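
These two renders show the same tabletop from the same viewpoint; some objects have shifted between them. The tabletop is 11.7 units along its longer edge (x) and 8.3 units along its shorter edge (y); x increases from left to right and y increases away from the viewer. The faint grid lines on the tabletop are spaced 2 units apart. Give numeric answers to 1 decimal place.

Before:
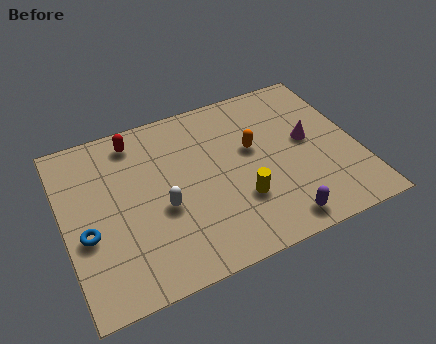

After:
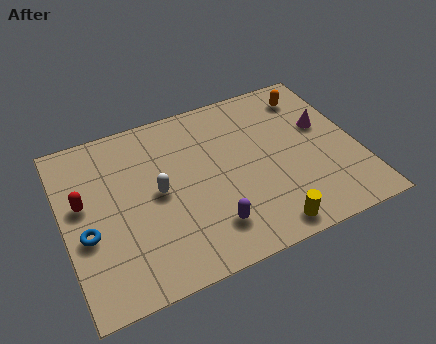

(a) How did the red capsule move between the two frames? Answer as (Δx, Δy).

(-2.3, -2.3)

The red capsule was at about (3.1, 7.1) and moved to about (0.8, 4.8).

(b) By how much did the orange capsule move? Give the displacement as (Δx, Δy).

(2.6, 1.9)

The orange capsule started near (7.6, 4.9) and ended near (10.2, 6.8).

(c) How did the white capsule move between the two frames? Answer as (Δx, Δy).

(-0.1, 0.8)

The white capsule was at about (3.8, 3.4) and moved to about (3.7, 4.2).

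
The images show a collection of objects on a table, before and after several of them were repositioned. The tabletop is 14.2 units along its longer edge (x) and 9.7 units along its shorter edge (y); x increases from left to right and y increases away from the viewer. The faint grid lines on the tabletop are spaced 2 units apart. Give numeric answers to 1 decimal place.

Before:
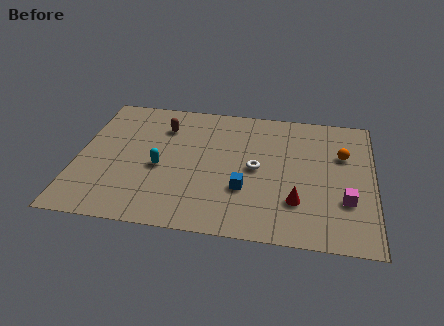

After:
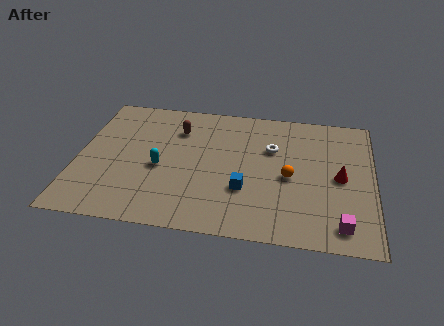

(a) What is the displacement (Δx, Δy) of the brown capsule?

(0.7, -0.1)

The brown capsule started near (4.0, 7.3) and ended near (4.7, 7.2).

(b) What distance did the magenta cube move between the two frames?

1.7

From (12.9, 3.1) to (12.7, 1.4), the magenta cube covered √(0.2² + 1.7²) ≈ 1.7 units.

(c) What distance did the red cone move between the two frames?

2.8

The red cone moved from about (10.6, 2.7) to (12.6, 4.7), a distance of √(2.0² + 2.0²) ≈ 2.8.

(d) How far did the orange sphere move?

3.2

From (12.7, 6.4) to (10.2, 4.4), the orange sphere covered √(2.5² + 2.0²) ≈ 3.2 units.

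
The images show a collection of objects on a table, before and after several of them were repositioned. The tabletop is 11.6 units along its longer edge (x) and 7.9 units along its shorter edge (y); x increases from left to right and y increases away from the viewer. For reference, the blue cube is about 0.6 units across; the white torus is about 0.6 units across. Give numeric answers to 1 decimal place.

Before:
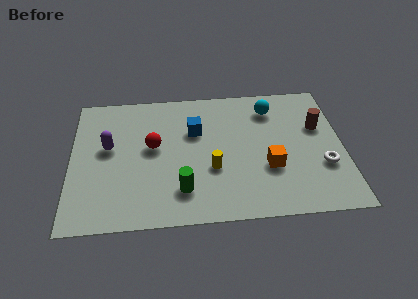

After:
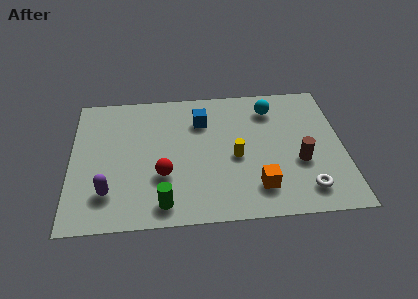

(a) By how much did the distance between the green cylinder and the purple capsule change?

-1.7

They were about 4.1 units apart before and 2.4 after — 1.7 units closer together.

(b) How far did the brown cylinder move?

2.2

The brown cylinder was near (10.6, 5.0) before and (9.7, 3.0) after, so it travelled √(0.9² + 2.0²) ≈ 2.2 units.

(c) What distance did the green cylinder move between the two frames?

1.1

The green cylinder moved from about (4.7, 1.8) to (3.9, 1.1), a distance of √(0.8² + 0.7²) ≈ 1.1.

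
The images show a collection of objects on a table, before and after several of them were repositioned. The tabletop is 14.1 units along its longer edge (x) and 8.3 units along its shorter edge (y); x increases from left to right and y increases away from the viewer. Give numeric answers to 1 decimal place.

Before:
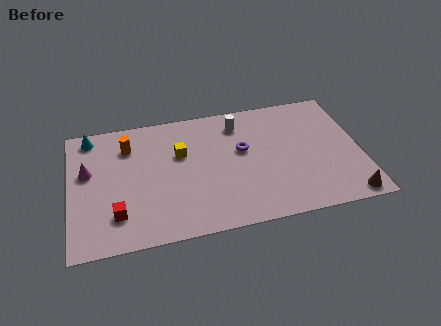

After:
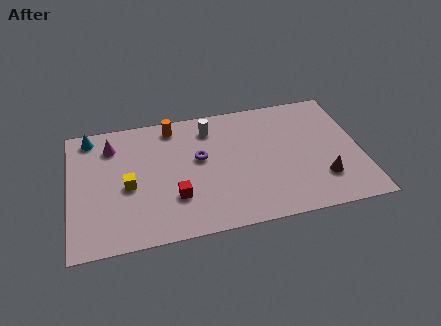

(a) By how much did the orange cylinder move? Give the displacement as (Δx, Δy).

(2.2, 0.9)

The orange cylinder was at about (2.9, 6.3) and moved to about (5.1, 7.2).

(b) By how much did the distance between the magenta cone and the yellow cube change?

-1.6

The distance was about 4.5 in the first image and 2.9 in the second, so they moved 1.6 units closer together.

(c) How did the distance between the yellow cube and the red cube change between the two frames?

-2.1

They were about 4.6 units apart before and 2.5 after — 2.1 units closer together.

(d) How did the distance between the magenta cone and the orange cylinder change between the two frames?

+0.7

They were about 2.4 units apart before and 3.1 after — 0.7 units further apart.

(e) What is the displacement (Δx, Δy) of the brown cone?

(-1.1, 1.4)

The brown cone started near (13.2, 0.8) and ended near (12.1, 2.2).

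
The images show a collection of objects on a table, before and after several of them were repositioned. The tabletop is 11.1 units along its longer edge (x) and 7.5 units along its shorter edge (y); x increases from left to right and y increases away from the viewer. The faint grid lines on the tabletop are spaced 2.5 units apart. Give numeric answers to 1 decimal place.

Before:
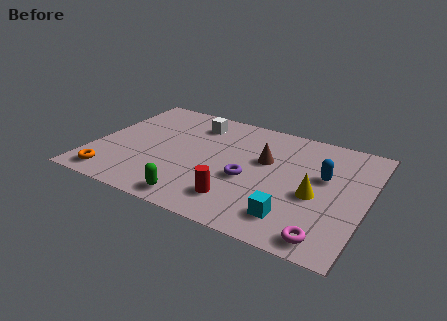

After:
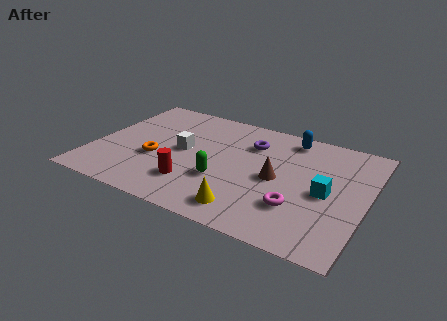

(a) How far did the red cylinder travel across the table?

1.9

From (6.2, 1.6) to (4.3, 1.9), the red cylinder covered √(1.9² + 0.3²) ≈ 1.9 units.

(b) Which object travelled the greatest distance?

the yellow cone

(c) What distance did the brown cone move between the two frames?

1.2

From (6.9, 4.6) to (7.5, 3.6), the brown cone covered √(0.6² + 1.0²) ≈ 1.2 units.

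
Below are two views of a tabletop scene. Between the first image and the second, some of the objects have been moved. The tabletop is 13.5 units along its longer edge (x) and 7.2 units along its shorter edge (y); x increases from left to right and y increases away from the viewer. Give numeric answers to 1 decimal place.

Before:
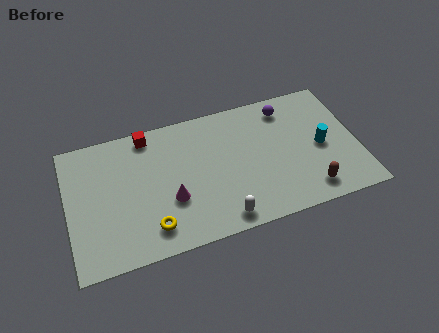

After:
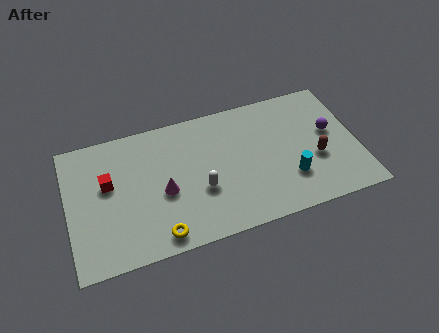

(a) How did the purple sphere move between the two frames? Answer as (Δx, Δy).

(1.9, -1.9)

The purple sphere started near (10.4, 6.0) and ended near (12.3, 4.1).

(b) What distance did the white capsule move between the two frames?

2.0

The white capsule was near (6.9, 0.9) before and (6.1, 2.7) after, so it travelled √(0.8² + 1.8²) ≈ 2.0 units.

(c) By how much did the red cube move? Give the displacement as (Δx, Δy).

(-2.0, -2.1)

The red cube was at about (3.9, 6.4) and moved to about (1.9, 4.3).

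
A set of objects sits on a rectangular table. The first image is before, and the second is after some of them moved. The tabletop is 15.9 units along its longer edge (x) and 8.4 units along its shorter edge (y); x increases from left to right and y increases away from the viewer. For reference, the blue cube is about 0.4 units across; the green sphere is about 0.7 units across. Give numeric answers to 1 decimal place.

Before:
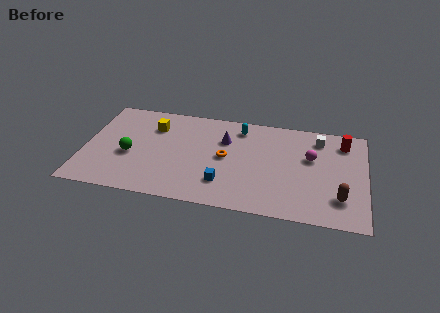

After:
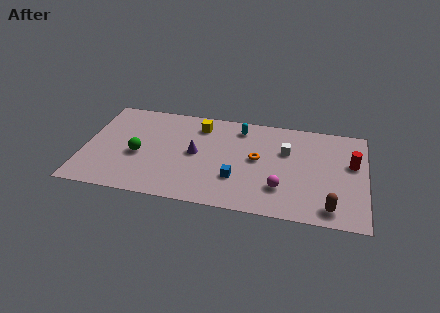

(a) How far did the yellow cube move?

2.7

The yellow cube was near (3.8, 6.2) before and (6.4, 6.8) after, so it travelled √(2.6² + 0.6²) ≈ 2.7 units.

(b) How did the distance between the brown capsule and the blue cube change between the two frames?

-1.0

The distance was about 6.5 in the first image and 5.5 in the second, so they moved 1.0 units closer together.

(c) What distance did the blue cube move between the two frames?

0.9

From (8.0, 2.1) to (8.7, 2.6), the blue cube covered √(0.7² + 0.5²) ≈ 0.9 units.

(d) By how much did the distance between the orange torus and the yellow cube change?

-0.5

Before: roughly 4.6 units apart; after: 4.1. That's 0.5 units closer together.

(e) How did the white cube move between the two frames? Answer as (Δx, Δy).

(-1.8, -1.4)

The white cube was at about (13.2, 6.9) and moved to about (11.4, 5.5).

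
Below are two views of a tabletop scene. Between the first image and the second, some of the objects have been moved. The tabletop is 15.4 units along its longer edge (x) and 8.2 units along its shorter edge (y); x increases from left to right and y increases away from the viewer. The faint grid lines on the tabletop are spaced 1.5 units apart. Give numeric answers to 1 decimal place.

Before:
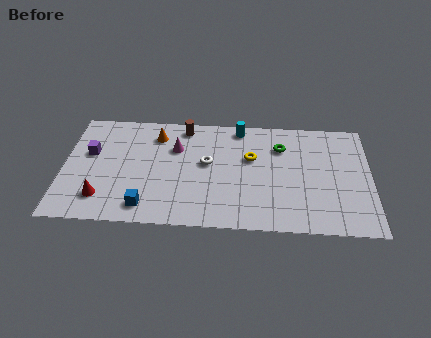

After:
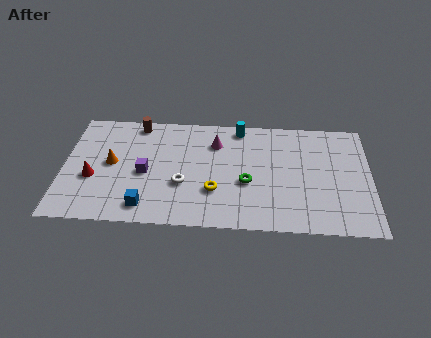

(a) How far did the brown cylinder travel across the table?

2.4

The brown cylinder was near (6.0, 7.2) before and (3.6, 7.3) after, so it travelled √(2.4² + 0.1²) ≈ 2.4 units.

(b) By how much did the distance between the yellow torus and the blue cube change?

-2.8

The distance was about 6.4 in the first image and 3.6 in the second, so they moved 2.8 units closer together.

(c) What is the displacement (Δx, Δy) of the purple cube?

(2.8, -1.3)

From the two frames, the purple cube sits at roughly (1.3, 5.0) before and (4.1, 3.7) after.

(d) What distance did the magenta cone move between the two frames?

2.1

The magenta cone moved from about (5.6, 5.6) to (7.6, 6.1), a distance of √(2.0² + 0.5²) ≈ 2.1.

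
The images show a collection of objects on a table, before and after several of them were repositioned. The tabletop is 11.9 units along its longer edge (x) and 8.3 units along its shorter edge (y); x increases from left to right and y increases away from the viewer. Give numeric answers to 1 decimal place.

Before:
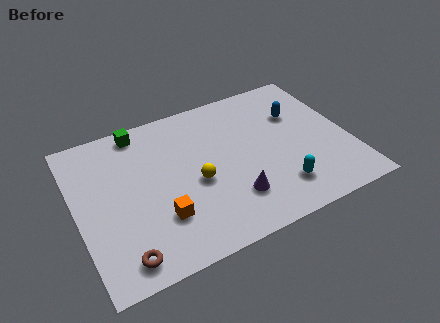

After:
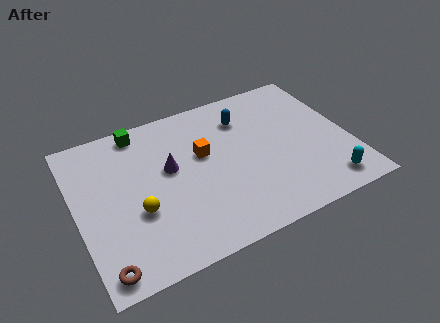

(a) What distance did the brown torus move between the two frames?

0.8

From (1.6, 1.1) to (0.8, 0.9), the brown torus covered √(0.8² + 0.2²) ≈ 0.8 units.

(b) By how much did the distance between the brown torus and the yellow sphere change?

-1.5

Before: roughly 4.3 units apart; after: 2.8. That's 1.5 units closer together.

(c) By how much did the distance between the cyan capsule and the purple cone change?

+5.3

The distance was about 2.0 in the first image and 7.3 in the second, so they moved 5.3 units further apart.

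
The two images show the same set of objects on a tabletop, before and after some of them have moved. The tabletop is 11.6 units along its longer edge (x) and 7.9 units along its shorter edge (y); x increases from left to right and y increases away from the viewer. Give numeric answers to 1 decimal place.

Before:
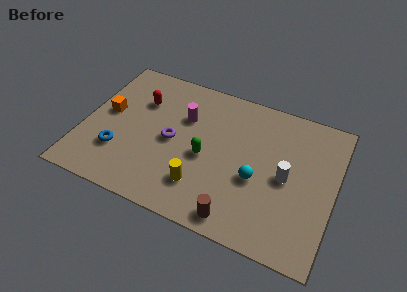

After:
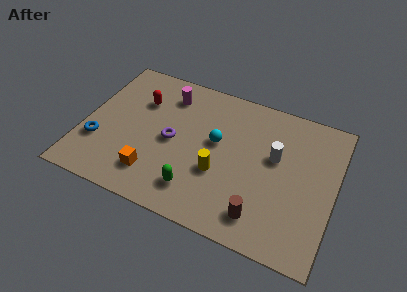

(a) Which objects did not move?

the purple torus and the red capsule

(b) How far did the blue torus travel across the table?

1.0

The blue torus was near (1.8, 2.3) before and (0.8, 2.5) after, so it travelled √(1.0² + 0.2²) ≈ 1.0 units.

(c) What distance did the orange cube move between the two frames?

3.6

From (1.0, 4.3) to (3.5, 1.7), the orange cube covered √(2.5² + 2.6²) ≈ 3.6 units.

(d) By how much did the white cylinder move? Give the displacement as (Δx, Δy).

(-0.6, 0.9)

The white cylinder started near (9.4, 3.8) and ended near (8.8, 4.7).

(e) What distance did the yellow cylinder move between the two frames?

1.2

The yellow cylinder moved from about (5.7, 1.9) to (6.4, 2.9), a distance of √(0.7² + 1.0²) ≈ 1.2.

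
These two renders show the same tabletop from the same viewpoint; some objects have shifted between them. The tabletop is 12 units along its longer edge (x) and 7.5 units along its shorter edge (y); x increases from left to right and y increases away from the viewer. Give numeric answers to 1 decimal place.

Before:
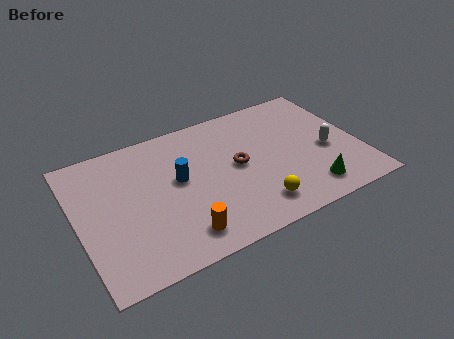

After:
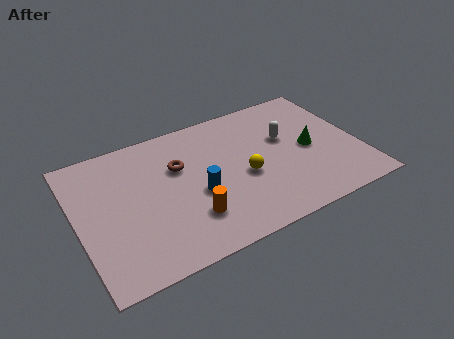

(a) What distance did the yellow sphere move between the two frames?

1.8

From (7.2, 1.4) to (7.0, 3.2), the yellow sphere covered √(0.2² + 1.8²) ≈ 1.8 units.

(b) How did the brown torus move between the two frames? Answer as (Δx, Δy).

(-2.4, 1.0)

The brown torus was at about (6.8, 3.9) and moved to about (4.4, 4.9).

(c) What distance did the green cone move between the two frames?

2.3

The green cone was near (9.5, 1.3) before and (9.9, 3.6) after, so it travelled √(0.4² + 2.3²) ≈ 2.3 units.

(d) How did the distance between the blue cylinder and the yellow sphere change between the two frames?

-2.0

They were about 4.0 units apart before and 2.0 after — 2.0 units closer together.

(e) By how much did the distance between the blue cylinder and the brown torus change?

-0.6

They were about 2.5 units apart before and 1.9 after — 0.6 units closer together.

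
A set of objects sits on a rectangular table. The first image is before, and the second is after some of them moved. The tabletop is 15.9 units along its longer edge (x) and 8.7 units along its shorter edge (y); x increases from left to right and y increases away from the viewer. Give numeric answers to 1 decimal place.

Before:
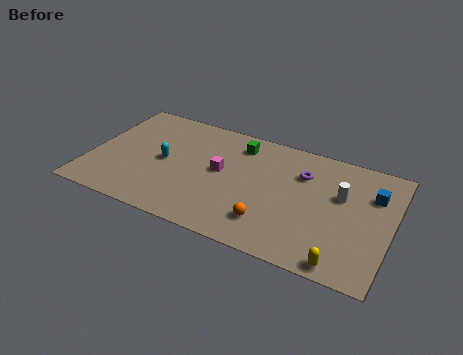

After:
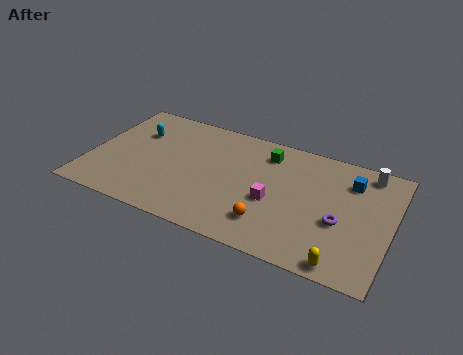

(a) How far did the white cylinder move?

2.5

The white cylinder was near (13.2, 5.4) before and (14.4, 7.6) after, so it travelled √(1.2² + 2.2²) ≈ 2.5 units.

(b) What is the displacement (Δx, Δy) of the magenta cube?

(2.9, -1.1)

The magenta cube started near (6.9, 4.7) and ended near (9.8, 3.6).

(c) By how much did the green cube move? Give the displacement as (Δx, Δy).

(1.5, -0.1)

The green cube was at about (7.6, 7.1) and moved to about (9.1, 7.0).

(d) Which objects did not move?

the yellow capsule and the orange sphere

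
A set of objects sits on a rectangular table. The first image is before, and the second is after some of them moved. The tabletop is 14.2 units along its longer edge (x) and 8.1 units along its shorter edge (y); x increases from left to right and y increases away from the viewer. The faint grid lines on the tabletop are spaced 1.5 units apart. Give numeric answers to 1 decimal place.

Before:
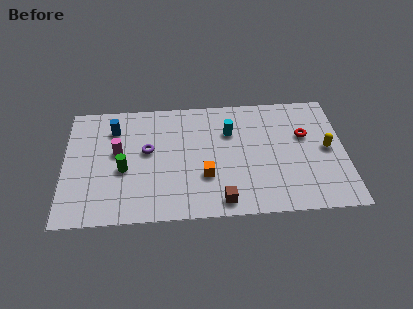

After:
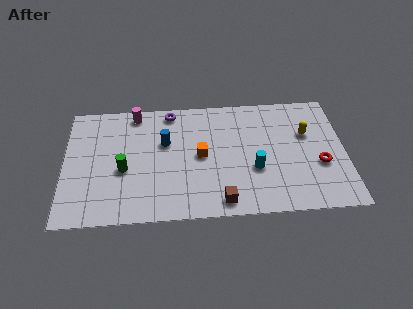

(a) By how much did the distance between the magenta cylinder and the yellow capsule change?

-1.7

They were about 10.6 units apart before and 8.9 after — 1.7 units closer together.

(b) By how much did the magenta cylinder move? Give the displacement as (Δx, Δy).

(0.9, 2.6)

From the two frames, the magenta cylinder sits at roughly (2.7, 4.6) before and (3.6, 7.2) after.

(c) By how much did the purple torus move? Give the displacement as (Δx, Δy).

(1.2, 2.6)

The purple torus started near (4.2, 4.6) and ended near (5.4, 7.2).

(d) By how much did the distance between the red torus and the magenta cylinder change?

+0.7

The distance was about 9.5 in the first image and 10.2 in the second, so they moved 0.7 units further apart.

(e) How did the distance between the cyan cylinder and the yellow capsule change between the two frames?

-1.6

Before: roughly 5.1 units apart; after: 3.5. That's 1.6 units closer together.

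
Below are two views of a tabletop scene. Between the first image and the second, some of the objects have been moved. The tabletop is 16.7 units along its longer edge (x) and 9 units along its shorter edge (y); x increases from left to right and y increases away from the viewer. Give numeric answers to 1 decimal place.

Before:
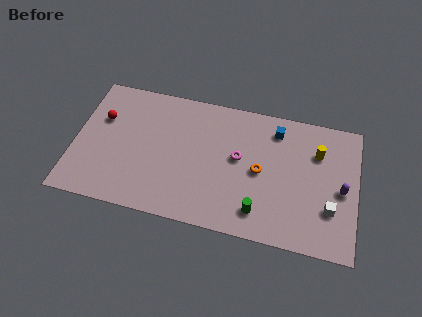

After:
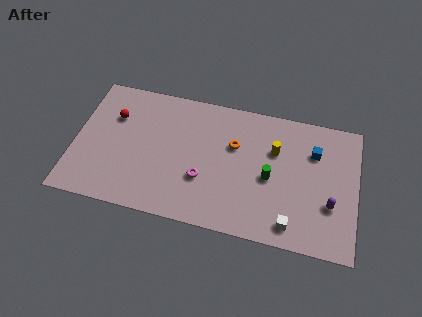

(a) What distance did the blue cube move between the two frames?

2.5

From (11.8, 7.4) to (14.1, 6.4), the blue cube covered √(2.3² + 1.0²) ≈ 2.5 units.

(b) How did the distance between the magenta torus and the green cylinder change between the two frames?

+0.4

They were about 3.6 units apart before and 4.0 after — 0.4 units further apart.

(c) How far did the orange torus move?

2.1

The orange torus moved from about (11.0, 4.4) to (9.4, 5.8), a distance of √(1.6² + 1.4²) ≈ 2.1.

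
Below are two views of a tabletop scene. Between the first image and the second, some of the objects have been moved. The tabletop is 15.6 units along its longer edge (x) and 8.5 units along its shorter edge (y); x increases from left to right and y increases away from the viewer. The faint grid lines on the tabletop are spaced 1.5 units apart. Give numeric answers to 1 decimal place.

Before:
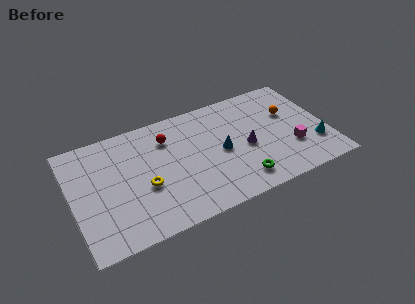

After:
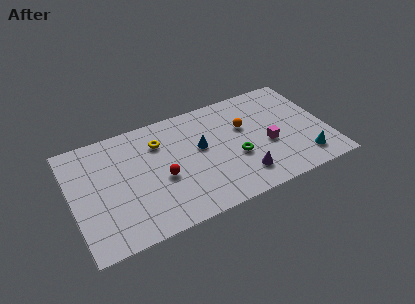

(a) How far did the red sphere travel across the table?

2.9

The red sphere was near (6.0, 6.4) before and (5.4, 3.6) after, so it travelled √(0.6² + 2.8²) ≈ 2.9 units.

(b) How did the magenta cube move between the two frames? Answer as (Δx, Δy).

(-1.4, 0.8)

The magenta cube started near (13.3, 2.7) and ended near (11.9, 3.5).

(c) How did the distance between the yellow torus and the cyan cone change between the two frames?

-0.8

They were about 10.4 units apart before and 9.6 after — 0.8 units closer together.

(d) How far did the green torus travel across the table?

1.8

The green torus was near (9.9, 1.5) before and (9.9, 3.3) after, so it travelled √(0.0² + 1.8²) ≈ 1.8 units.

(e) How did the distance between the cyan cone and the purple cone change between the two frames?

-0.5

The distance was about 4.3 in the first image and 3.8 in the second, so they moved 0.5 units closer together.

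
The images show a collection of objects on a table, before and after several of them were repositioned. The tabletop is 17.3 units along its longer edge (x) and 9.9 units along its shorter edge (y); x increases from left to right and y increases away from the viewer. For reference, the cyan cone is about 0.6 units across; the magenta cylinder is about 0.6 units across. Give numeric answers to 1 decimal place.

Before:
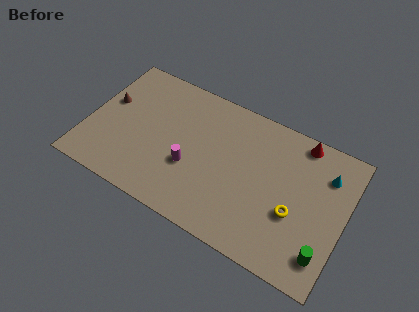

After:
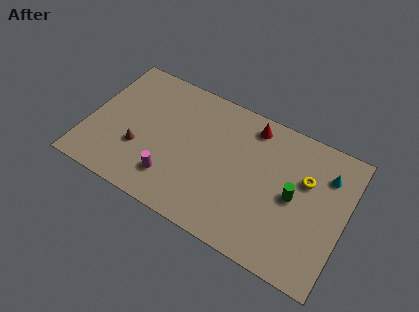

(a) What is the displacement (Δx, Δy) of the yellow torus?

(0.4, 2.6)

From the two frames, the yellow torus sits at roughly (14.1, 3.8) before and (14.5, 6.4) after.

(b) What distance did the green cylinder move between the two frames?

3.8

From (16.3, 2.0) to (13.9, 4.9), the green cylinder covered √(2.4² + 2.9²) ≈ 3.8 units.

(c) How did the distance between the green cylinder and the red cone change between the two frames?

-2.4

The distance was about 7.3 in the first image and 4.9 in the second, so they moved 2.4 units closer together.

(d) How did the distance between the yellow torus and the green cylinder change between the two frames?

-1.2

Before: roughly 2.8 units apart; after: 1.6. That's 1.2 units closer together.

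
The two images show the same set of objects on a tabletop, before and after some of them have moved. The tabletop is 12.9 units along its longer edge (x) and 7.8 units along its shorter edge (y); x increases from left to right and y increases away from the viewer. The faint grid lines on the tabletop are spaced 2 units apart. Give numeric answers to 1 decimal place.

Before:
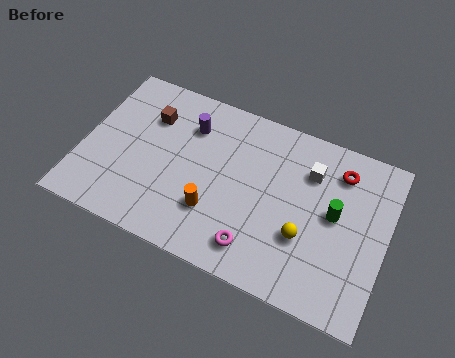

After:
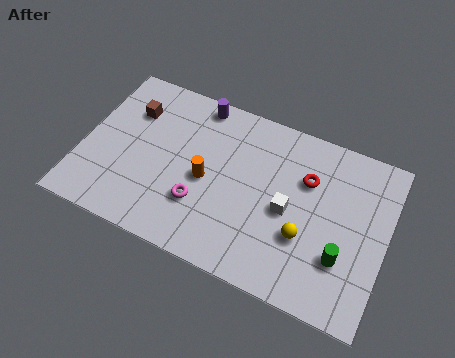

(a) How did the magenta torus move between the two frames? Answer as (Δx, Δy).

(-2.5, 1.0)

The magenta torus started near (7.7, 1.4) and ended near (5.2, 2.4).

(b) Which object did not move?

the yellow sphere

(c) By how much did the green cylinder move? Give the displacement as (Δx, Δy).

(0.5, -1.8)

From the two frames, the green cylinder sits at roughly (10.7, 4.2) before and (11.2, 2.4) after.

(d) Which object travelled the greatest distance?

the magenta torus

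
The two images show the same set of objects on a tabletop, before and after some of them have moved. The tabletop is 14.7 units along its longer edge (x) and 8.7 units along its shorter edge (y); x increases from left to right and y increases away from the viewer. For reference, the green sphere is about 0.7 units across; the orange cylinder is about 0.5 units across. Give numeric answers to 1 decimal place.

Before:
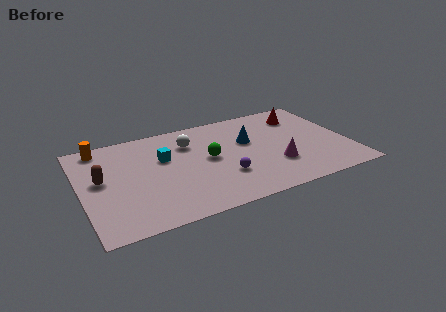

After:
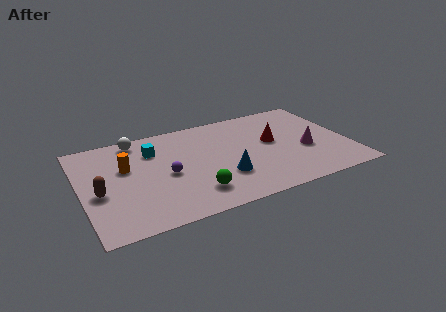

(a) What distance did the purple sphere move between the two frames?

3.3

The purple sphere moved from about (7.6, 2.7) to (4.6, 4.0), a distance of √(3.0² + 1.3²) ≈ 3.3.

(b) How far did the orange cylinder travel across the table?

2.6

The orange cylinder moved from about (1.3, 7.7) to (2.5, 5.4), a distance of √(1.2² + 2.3²) ≈ 2.6.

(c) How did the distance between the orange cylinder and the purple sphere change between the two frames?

-5.5

They were about 8.0 units apart before and 2.5 after — 5.5 units closer together.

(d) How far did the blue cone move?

3.2

The blue cone was near (9.3, 5.4) before and (7.6, 2.7) after, so it travelled √(1.7² + 2.7²) ≈ 3.2 units.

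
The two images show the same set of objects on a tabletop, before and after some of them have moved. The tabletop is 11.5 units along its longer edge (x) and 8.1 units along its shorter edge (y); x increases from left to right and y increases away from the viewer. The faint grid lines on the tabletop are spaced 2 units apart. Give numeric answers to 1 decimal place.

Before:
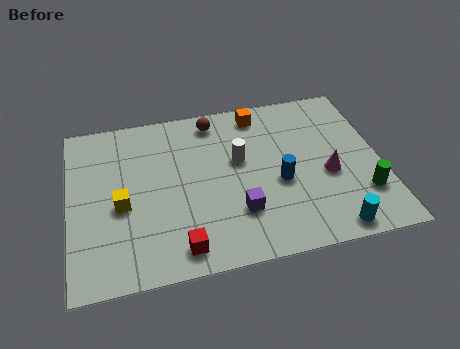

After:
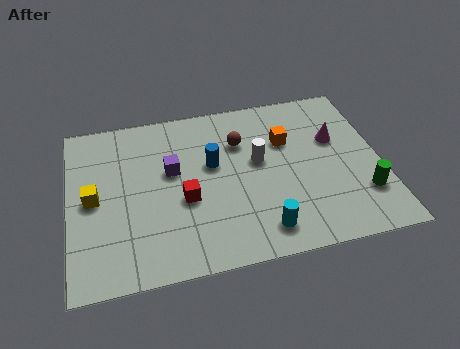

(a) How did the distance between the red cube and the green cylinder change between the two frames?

-0.3

The distance was about 6.9 in the first image and 6.6 in the second, so they moved 0.3 units closer together.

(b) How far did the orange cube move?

1.8

From (7.2, 7.0) to (8.1, 5.4), the orange cube covered √(0.9² + 1.6²) ≈ 1.8 units.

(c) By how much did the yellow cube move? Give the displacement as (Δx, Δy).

(-1.0, 0.5)

From the two frames, the yellow cube sits at roughly (1.9, 3.5) before and (0.9, 4.0) after.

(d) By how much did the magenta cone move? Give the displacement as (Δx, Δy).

(0.4, 1.7)

The magenta cone was at about (9.5, 3.4) and moved to about (9.9, 5.1).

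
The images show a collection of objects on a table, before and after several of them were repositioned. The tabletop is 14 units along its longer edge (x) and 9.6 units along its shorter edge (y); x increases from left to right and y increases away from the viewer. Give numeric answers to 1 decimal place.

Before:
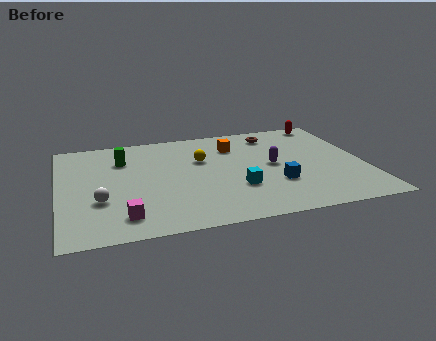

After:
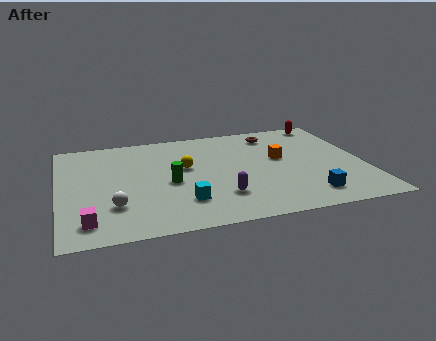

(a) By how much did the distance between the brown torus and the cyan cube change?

+1.9

They were about 5.3 units apart before and 7.2 after — 1.9 units further apart.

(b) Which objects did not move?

the red capsule and the brown torus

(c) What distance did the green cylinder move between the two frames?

3.4

From (3.0, 7.0) to (5.0, 4.3), the green cylinder covered √(2.0² + 2.7²) ≈ 3.4 units.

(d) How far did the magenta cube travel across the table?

1.6

The magenta cube moved from about (2.8, 1.7) to (1.2, 1.6), a distance of √(1.6² + 0.1²) ≈ 1.6.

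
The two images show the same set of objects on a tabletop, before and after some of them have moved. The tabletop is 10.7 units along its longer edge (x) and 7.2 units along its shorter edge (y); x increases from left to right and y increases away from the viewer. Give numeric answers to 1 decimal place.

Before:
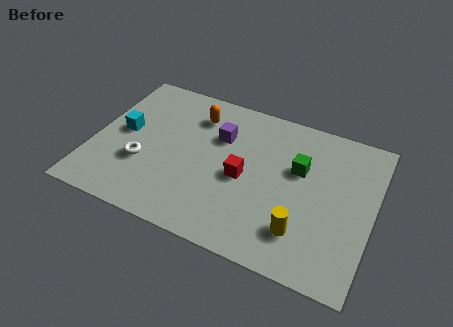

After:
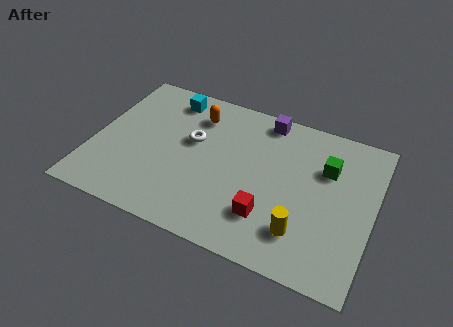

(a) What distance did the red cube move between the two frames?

1.8

From (5.8, 3.3) to (6.9, 1.9), the red cube covered √(1.1² + 1.4²) ≈ 1.8 units.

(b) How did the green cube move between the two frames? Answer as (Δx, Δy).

(1.0, 0.4)

The green cube started near (7.8, 4.5) and ended near (8.8, 4.9).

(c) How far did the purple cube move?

2.2

The purple cube was near (4.7, 4.9) before and (6.3, 6.4) after, so it travelled √(1.6² + 1.5²) ≈ 2.2 units.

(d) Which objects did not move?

the orange capsule and the yellow cylinder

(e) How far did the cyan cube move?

2.7

The cyan cube moved from about (1.1, 3.8) to (2.6, 6.1), a distance of √(1.5² + 2.3²) ≈ 2.7.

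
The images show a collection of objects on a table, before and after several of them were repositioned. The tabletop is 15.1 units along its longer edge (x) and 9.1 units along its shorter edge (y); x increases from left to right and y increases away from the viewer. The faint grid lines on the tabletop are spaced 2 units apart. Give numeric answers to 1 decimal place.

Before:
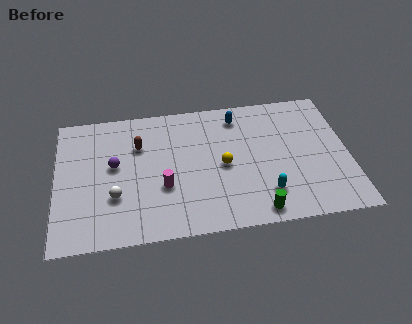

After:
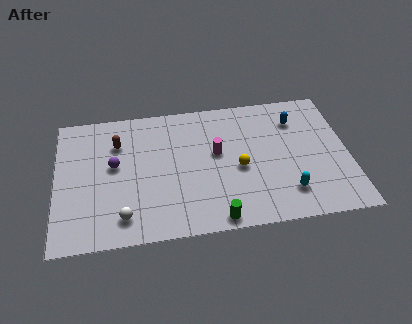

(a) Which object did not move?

the purple sphere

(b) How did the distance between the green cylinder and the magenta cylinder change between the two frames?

-0.8

Before: roughly 5.2 units apart; after: 4.4. That's 0.8 units closer together.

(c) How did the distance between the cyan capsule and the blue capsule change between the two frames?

-0.7

Before: roughly 5.6 units apart; after: 4.9. That's 0.7 units closer together.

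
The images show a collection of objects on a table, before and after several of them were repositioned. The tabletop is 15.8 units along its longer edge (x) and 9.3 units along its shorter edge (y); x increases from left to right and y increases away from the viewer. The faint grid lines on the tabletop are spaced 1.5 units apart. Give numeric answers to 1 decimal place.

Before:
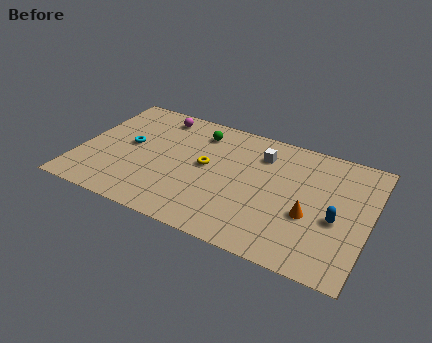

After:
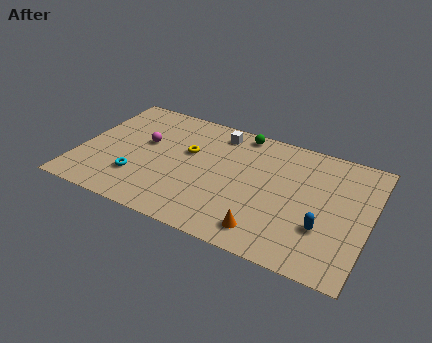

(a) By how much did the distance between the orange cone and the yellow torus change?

+0.4

Before: roughly 6.0 units apart; after: 6.4. That's 0.4 units further apart.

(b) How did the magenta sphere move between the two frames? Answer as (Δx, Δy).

(-0.4, -2.5)

The magenta sphere started near (3.8, 8.0) and ended near (3.4, 5.5).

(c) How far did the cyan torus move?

2.5

From (2.6, 5.0) to (3.4, 2.6), the cyan torus covered √(0.8² + 2.4²) ≈ 2.5 units.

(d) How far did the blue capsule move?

1.1

The blue capsule was near (14.1, 3.9) before and (13.5, 3.0) after, so it travelled √(0.6² + 0.9²) ≈ 1.1 units.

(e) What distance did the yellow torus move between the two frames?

1.3

The yellow torus moved from about (6.9, 5.0) to (5.8, 5.7), a distance of √(1.1² + 0.7²) ≈ 1.3.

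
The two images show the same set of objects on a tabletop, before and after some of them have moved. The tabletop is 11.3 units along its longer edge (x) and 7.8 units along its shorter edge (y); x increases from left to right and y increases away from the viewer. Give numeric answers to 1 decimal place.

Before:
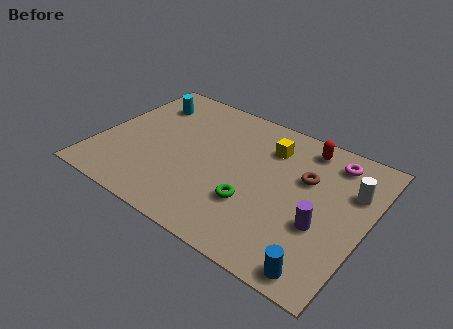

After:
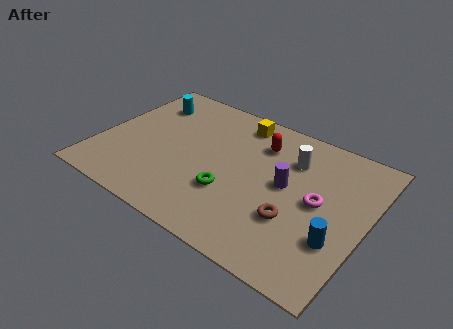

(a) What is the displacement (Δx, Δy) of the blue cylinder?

(0.3, 1.7)

The blue cylinder was at about (10.0, 0.8) and moved to about (10.3, 2.5).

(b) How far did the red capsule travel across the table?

2.0

The red capsule was near (8.3, 6.7) before and (6.5, 5.9) after, so it travelled √(1.8² + 0.8²) ≈ 2.0 units.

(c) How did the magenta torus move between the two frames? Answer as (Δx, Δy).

(-0.2, -2.5)

The magenta torus started near (9.5, 6.5) and ended near (9.3, 4.0).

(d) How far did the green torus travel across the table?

1.0

The green torus moved from about (6.8, 2.5) to (5.8, 2.6), a distance of √(1.0² + 0.1²) ≈ 1.0.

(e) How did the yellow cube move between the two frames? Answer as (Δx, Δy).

(-1.5, 0.8)

The yellow cube was at about (6.9, 5.9) and moved to about (5.4, 6.7).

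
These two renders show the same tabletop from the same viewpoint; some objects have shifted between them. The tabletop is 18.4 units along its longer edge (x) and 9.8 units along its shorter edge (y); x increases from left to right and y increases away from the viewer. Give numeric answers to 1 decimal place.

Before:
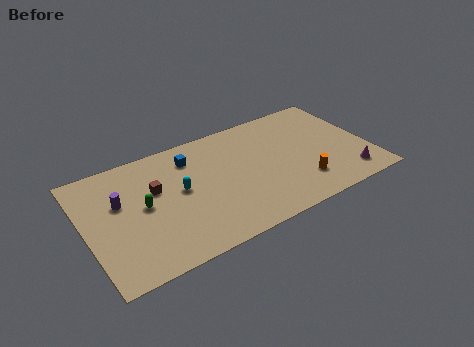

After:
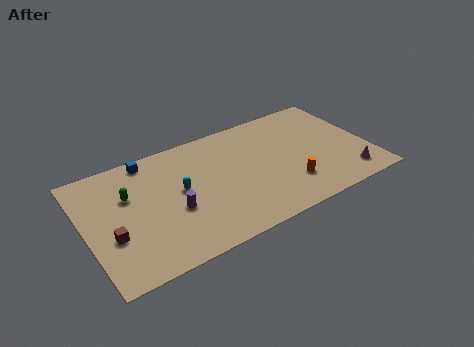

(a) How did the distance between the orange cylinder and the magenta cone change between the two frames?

+0.8

The distance was about 3.1 in the first image and 3.9 in the second, so they moved 0.8 units further apart.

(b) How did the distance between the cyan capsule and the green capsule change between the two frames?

+1.0

Before: roughly 2.4 units apart; after: 3.4. That's 1.0 units further apart.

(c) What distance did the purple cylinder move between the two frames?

3.9

The purple cylinder moved from about (2.3, 6.1) to (5.5, 3.9), a distance of √(3.2² + 2.2²) ≈ 3.9.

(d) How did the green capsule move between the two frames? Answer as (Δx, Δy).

(-0.8, 1.3)

The green capsule was at about (3.7, 5.1) and moved to about (2.9, 6.4).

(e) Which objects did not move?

the magenta cone and the cyan capsule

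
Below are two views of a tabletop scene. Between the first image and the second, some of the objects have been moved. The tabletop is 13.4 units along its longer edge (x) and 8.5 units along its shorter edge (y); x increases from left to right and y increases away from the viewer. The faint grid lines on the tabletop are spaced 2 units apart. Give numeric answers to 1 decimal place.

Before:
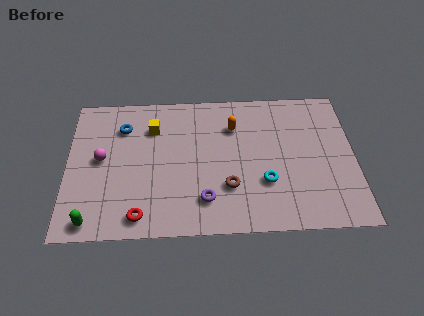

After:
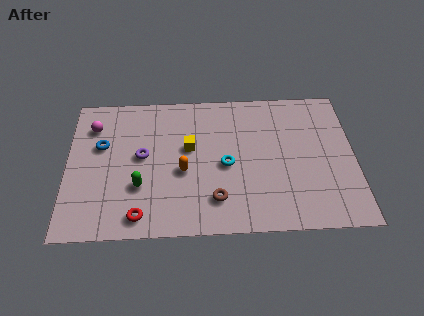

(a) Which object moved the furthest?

the purple torus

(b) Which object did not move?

the red torus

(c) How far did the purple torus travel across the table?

4.0

The purple torus was near (6.4, 1.9) before and (3.5, 4.6) after, so it travelled √(2.9² + 2.7²) ≈ 4.0 units.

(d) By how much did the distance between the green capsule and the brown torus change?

-2.9

Before: roughly 6.5 units apart; after: 3.6. That's 2.9 units closer together.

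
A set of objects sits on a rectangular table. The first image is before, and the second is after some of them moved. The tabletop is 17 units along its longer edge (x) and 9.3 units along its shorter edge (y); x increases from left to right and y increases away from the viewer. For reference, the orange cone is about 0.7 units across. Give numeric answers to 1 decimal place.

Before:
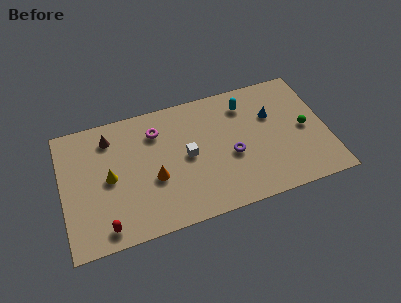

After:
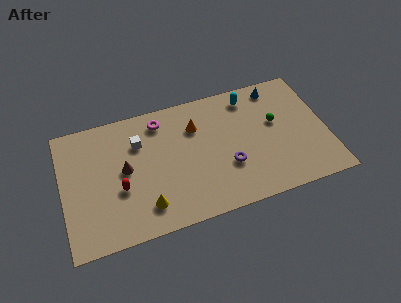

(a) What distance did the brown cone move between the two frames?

2.7

From (3.2, 7.5) to (4.0, 4.9), the brown cone covered √(0.8² + 2.6²) ≈ 2.7 units.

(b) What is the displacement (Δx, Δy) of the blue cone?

(0.5, 2.0)

The blue cone started near (13.6, 6.1) and ended near (14.1, 8.1).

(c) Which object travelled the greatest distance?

the orange cone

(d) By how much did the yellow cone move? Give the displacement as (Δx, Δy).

(2.1, -2.7)

From the two frames, the yellow cone sits at roughly (3.0, 4.6) before and (5.1, 1.9) after.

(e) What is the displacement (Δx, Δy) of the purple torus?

(-0.3, -0.7)

From the two frames, the purple torus sits at roughly (10.8, 3.9) before and (10.5, 3.2) after.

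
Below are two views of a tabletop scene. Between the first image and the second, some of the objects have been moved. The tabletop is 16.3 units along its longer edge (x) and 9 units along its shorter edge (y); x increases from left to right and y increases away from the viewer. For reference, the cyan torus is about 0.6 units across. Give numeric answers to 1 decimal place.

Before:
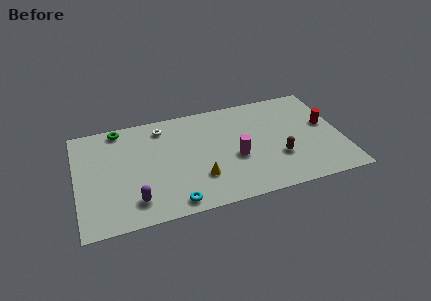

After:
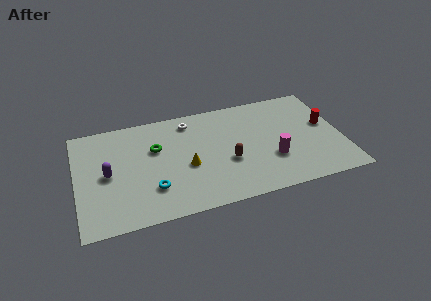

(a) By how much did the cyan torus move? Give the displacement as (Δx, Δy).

(-1.2, 1.5)

The cyan torus started near (5.7, 1.0) and ended near (4.5, 2.5).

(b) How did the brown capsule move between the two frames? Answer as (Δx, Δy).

(-3.1, 0.5)

The brown capsule started near (12.3, 3.0) and ended near (9.2, 3.5).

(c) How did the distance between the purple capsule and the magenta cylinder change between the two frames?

+3.5

The distance was about 6.6 in the first image and 10.1 in the second, so they moved 3.5 units further apart.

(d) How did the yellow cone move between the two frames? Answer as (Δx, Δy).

(-0.7, 1.2)

The yellow cone was at about (7.4, 2.6) and moved to about (6.7, 3.8).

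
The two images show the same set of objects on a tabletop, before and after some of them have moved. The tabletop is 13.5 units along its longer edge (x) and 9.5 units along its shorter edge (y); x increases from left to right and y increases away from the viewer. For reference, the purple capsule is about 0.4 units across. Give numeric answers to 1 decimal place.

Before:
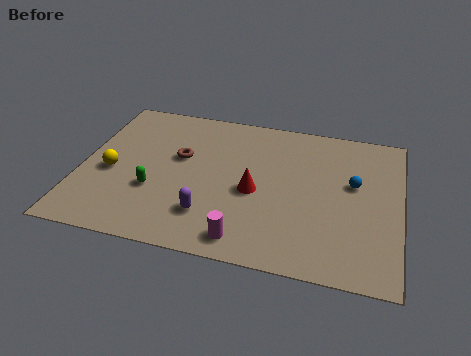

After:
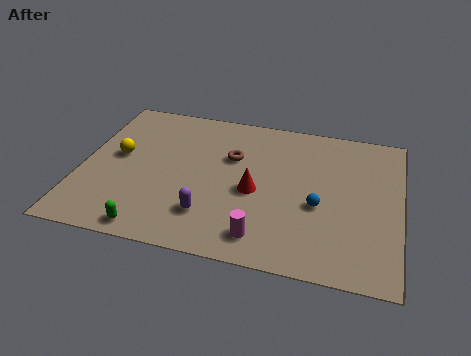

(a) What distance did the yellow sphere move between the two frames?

1.1

The yellow sphere moved from about (1.3, 4.1) to (1.5, 5.2), a distance of √(0.2² + 1.1²) ≈ 1.1.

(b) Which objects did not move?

the purple capsule and the red cone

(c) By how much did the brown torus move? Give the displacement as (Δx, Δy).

(2.2, 0.5)

The brown torus started near (4.1, 5.7) and ended near (6.3, 6.2).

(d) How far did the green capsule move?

2.4

The green capsule was near (3.2, 3.3) before and (3.3, 0.9) after, so it travelled √(0.1² + 2.4²) ≈ 2.4 units.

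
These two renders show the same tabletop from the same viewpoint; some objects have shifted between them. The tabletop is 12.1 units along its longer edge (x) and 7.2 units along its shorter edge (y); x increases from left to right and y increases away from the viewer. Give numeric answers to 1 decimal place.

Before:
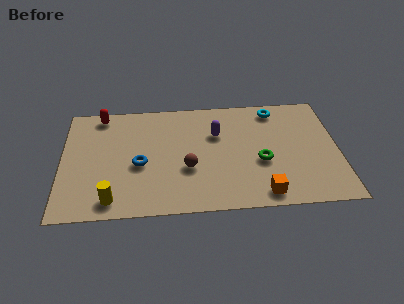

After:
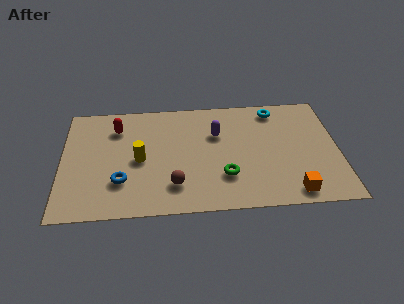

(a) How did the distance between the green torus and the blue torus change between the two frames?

-0.8

They were about 5.3 units apart before and 4.5 after — 0.8 units closer together.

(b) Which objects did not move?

the cyan torus and the purple capsule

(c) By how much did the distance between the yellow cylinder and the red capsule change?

-3.1

They were about 5.4 units apart before and 2.3 after — 3.1 units closer together.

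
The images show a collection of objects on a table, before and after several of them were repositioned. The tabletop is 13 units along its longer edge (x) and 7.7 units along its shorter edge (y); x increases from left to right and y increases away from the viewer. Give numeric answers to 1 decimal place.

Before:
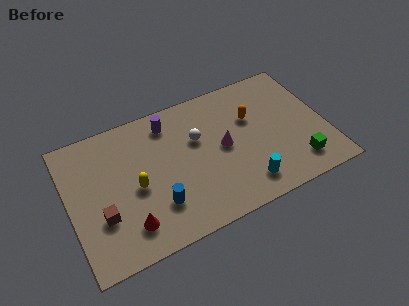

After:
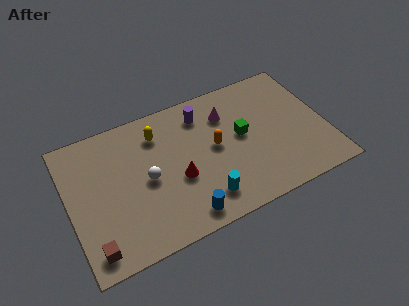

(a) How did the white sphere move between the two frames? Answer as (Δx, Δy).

(-2.7, -1.2)

From the two frames, the white sphere sits at roughly (6.6, 4.9) before and (3.9, 3.7) after.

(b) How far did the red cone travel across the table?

3.1

The red cone was near (2.7, 1.6) before and (5.4, 3.1) after, so it travelled √(2.7² + 1.5²) ≈ 3.1 units.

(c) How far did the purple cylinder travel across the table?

1.7

From (5.3, 6.4) to (7.0, 6.2), the purple cylinder covered √(1.7² + 0.2²) ≈ 1.7 units.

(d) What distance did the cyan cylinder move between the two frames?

2.1

From (8.6, 1.4) to (6.5, 1.5), the cyan cylinder covered √(2.1² + 0.1²) ≈ 2.1 units.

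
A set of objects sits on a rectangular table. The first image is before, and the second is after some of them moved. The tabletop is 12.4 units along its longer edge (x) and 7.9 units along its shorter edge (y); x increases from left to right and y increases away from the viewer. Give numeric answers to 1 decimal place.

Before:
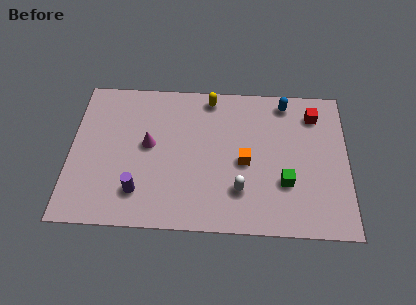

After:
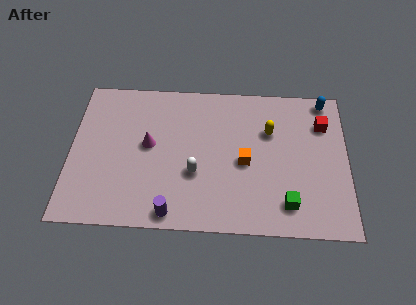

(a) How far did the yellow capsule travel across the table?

3.2

From (6.2, 7.0) to (8.9, 5.3), the yellow capsule covered √(2.7² + 1.7²) ≈ 3.2 units.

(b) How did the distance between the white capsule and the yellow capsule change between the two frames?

-1.0

Before: roughly 5.1 units apart; after: 4.1. That's 1.0 units closer together.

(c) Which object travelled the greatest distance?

the yellow capsule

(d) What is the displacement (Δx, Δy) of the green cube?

(0.1, -1.1)

The green cube was at about (9.6, 2.6) and moved to about (9.7, 1.5).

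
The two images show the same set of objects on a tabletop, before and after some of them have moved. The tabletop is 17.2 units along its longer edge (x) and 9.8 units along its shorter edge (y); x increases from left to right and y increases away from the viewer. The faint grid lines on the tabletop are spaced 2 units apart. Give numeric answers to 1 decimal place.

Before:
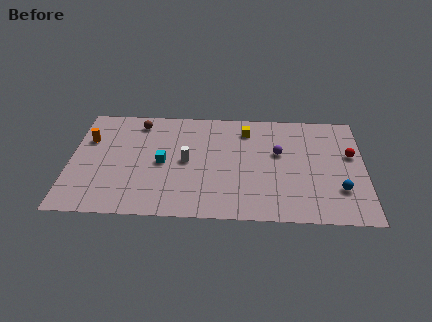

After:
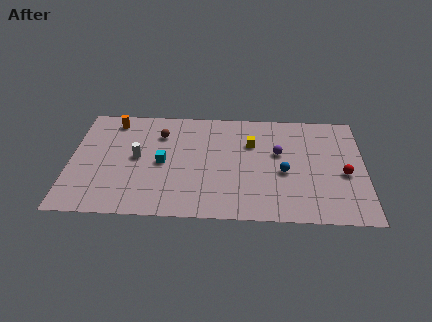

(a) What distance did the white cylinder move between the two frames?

2.9

From (6.8, 4.9) to (3.9, 5.1), the white cylinder covered √(2.9² + 0.2²) ≈ 2.9 units.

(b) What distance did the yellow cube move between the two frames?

1.2

From (10.3, 7.9) to (10.6, 6.7), the yellow cube covered √(0.3² + 1.2²) ≈ 1.2 units.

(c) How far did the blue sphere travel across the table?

3.5

From (15.7, 2.8) to (12.5, 4.2), the blue sphere covered √(3.2² + 1.4²) ≈ 3.5 units.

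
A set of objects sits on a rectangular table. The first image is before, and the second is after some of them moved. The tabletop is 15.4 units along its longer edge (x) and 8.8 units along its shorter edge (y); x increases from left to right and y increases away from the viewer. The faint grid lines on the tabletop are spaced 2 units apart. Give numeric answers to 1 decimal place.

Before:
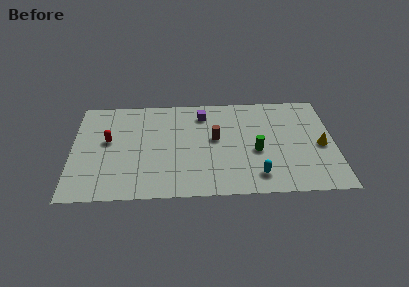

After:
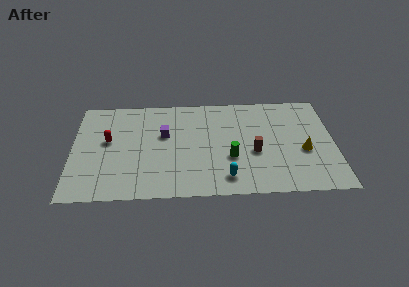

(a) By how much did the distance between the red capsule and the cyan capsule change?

-1.6

The distance was about 9.3 in the first image and 7.7 in the second, so they moved 1.6 units closer together.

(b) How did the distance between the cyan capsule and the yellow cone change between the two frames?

+0.6

They were about 4.5 units apart before and 5.1 after — 0.6 units further apart.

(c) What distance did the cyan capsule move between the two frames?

1.8

The cyan capsule was near (10.8, 1.6) before and (9.0, 1.5) after, so it travelled √(1.8² + 0.1²) ≈ 1.8 units.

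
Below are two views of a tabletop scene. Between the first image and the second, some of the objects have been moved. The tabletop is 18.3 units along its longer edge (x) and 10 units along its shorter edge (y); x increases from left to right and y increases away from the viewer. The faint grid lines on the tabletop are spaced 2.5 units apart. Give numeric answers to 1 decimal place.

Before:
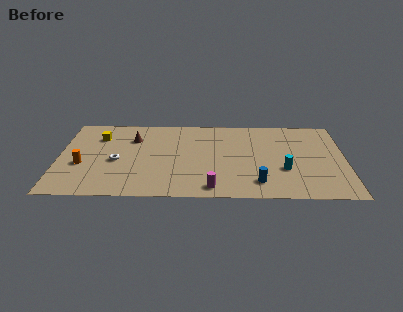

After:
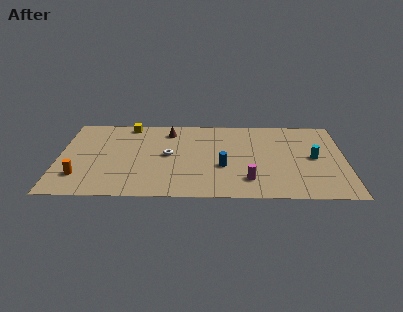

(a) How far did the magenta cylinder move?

2.5

The magenta cylinder moved from about (9.8, 1.2) to (12.1, 2.2), a distance of √(2.3² + 1.0²) ≈ 2.5.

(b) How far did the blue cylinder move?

2.9

From (12.7, 1.9) to (10.5, 3.8), the blue cylinder covered √(2.2² + 1.9²) ≈ 2.9 units.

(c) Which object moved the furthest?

the white torus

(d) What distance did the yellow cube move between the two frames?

2.5

The yellow cube was near (2.5, 7.4) before and (4.4, 9.0) after, so it travelled √(1.9² + 1.6²) ≈ 2.5 units.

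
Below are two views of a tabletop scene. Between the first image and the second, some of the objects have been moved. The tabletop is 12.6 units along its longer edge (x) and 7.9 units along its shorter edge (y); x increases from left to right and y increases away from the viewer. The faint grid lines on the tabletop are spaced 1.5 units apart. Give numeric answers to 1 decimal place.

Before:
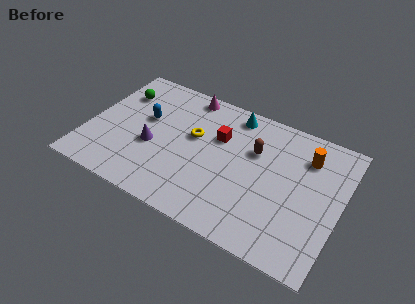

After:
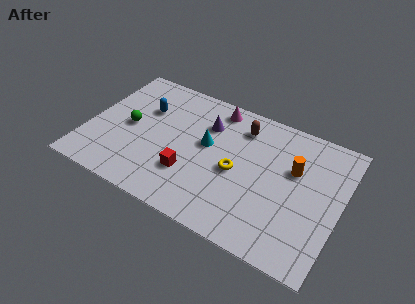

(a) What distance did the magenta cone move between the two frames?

1.5

The magenta cone moved from about (4.5, 7.1) to (6.0, 6.9), a distance of √(1.5² + 0.2²) ≈ 1.5.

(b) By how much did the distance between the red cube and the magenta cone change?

+1.9

Before: roughly 2.7 units apart; after: 4.6. That's 1.9 units further apart.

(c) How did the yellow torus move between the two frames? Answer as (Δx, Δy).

(2.3, -1.1)

From the two frames, the yellow torus sits at roughly (5.2, 4.7) before and (7.5, 3.6) after.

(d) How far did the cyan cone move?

2.6

From (6.9, 6.9) to (5.9, 4.5), the cyan cone covered √(1.0² + 2.4²) ≈ 2.6 units.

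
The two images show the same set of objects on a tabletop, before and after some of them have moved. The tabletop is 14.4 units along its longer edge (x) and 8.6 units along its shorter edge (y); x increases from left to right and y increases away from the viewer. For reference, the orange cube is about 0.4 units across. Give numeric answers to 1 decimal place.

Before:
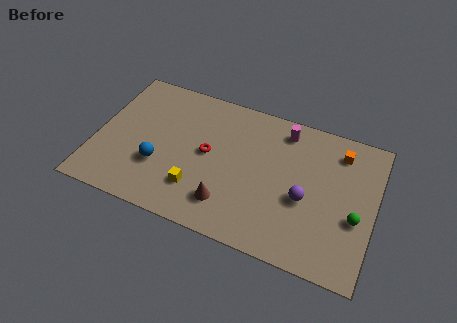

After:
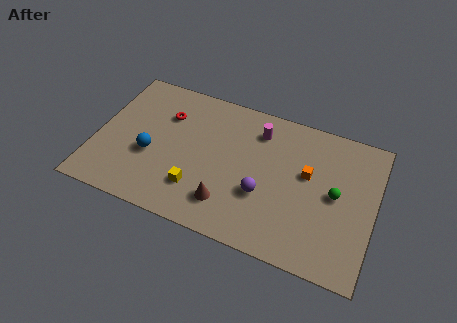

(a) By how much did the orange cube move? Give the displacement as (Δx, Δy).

(-1.5, -1.9)

The orange cube started near (12.4, 7.0) and ended near (10.9, 5.1).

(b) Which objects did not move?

the yellow cube and the brown cone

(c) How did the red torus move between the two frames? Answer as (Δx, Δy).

(-2.4, 1.6)

The red torus started near (5.8, 4.5) and ended near (3.4, 6.1).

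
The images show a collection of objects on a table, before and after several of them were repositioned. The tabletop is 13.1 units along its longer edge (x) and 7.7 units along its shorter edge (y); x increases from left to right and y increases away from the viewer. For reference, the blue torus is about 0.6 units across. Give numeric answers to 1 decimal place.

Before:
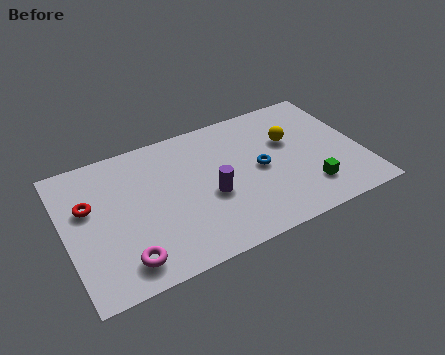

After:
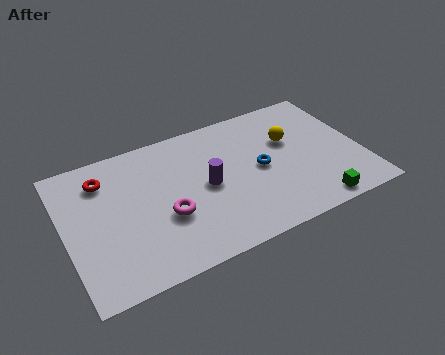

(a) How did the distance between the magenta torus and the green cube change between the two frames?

-1.6

The distance was about 8.2 in the first image and 6.6 in the second, so they moved 1.6 units closer together.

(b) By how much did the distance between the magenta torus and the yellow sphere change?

-2.5

The distance was about 8.6 in the first image and 6.1 in the second, so they moved 2.5 units closer together.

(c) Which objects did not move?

the yellow sphere and the blue torus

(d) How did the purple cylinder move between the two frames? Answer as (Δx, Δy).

(-0.1, 0.6)

From the two frames, the purple cylinder sits at roughly (6.3, 3.2) before and (6.2, 3.8) after.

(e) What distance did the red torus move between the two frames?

1.4

The red torus was near (1.1, 4.8) before and (1.9, 6.0) after, so it travelled √(0.8² + 1.2²) ≈ 1.4 units.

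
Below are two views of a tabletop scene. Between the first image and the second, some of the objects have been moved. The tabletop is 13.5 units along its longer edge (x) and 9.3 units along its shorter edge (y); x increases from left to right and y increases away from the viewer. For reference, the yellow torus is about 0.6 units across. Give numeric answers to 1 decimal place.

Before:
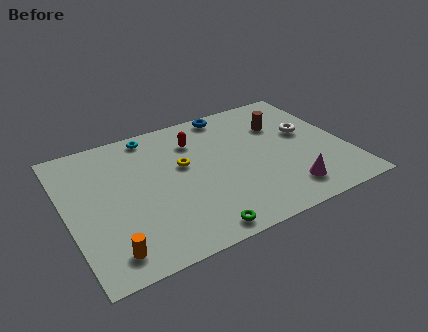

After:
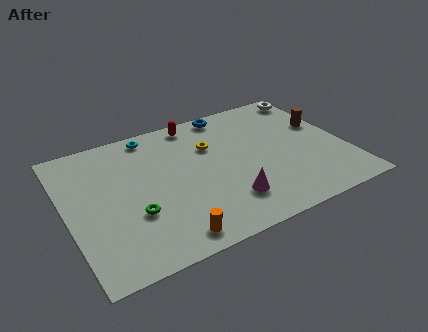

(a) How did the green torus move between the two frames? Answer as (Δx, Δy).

(-2.7, 2.3)

The green torus was at about (5.7, 0.9) and moved to about (3.0, 3.2).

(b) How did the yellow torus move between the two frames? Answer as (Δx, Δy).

(1.5, 0.8)

From the two frames, the yellow torus sits at roughly (5.7, 5.5) before and (7.2, 6.3) after.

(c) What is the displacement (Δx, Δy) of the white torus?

(0.9, 2.8)

The white torus started near (11.8, 5.4) and ended near (12.7, 8.2).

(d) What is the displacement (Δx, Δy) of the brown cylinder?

(2.0, -0.8)

The brown cylinder started near (10.7, 6.5) and ended near (12.7, 5.7).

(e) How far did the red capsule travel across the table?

1.3

From (6.5, 7.0) to (6.7, 8.3), the red capsule covered √(0.2² + 1.3²) ≈ 1.3 units.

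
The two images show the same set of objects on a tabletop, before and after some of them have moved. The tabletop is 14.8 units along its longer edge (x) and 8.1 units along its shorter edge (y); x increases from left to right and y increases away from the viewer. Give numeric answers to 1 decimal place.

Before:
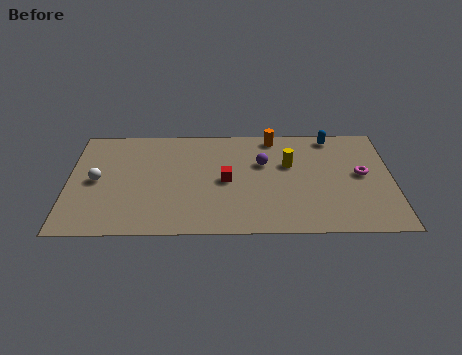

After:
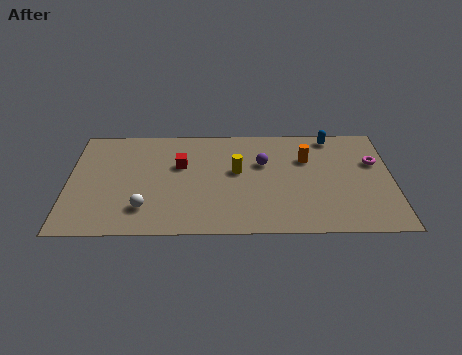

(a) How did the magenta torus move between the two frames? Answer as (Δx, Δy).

(0.6, 0.9)

The magenta torus was at about (13.4, 4.3) and moved to about (14.0, 5.2).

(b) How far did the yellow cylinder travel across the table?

2.5

The yellow cylinder moved from about (10.1, 5.1) to (7.7, 4.6), a distance of √(2.4² + 0.5²) ≈ 2.5.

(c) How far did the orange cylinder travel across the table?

2.3

The orange cylinder moved from about (9.4, 7.2) to (10.9, 5.5), a distance of √(1.5² + 1.7²) ≈ 2.3.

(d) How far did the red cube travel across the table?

2.4

The red cube moved from about (7.2, 3.9) to (5.1, 5.1), a distance of √(2.1² + 1.2²) ≈ 2.4.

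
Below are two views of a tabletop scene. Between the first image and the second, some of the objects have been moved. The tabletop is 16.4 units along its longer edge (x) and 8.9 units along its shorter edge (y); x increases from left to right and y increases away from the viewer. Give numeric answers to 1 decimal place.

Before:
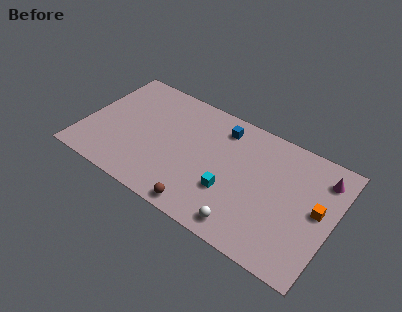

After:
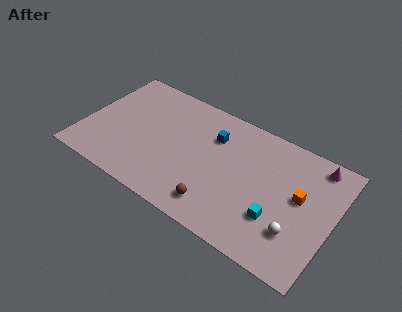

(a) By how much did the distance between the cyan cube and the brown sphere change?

+1.3

Before: roughly 2.6 units apart; after: 3.9. That's 1.3 units further apart.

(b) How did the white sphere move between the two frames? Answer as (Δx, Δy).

(3.1, 1.3)

The white sphere started near (11.2, 1.2) and ended near (14.3, 2.5).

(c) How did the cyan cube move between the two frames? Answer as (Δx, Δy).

(3.1, -0.2)

From the two frames, the cyan cube sits at roughly (9.9, 3.0) before and (13.0, 2.8) after.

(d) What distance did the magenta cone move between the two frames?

0.9

From (15.4, 7.1) to (14.9, 7.8), the magenta cone covered √(0.5² + 0.7²) ≈ 0.9 units.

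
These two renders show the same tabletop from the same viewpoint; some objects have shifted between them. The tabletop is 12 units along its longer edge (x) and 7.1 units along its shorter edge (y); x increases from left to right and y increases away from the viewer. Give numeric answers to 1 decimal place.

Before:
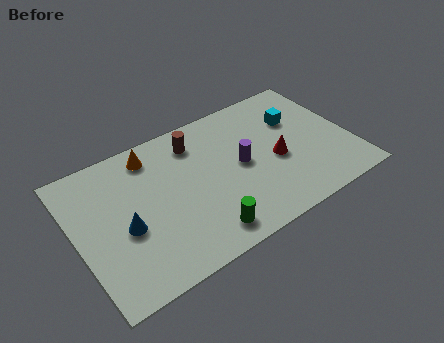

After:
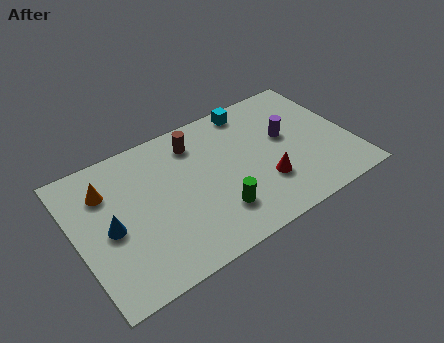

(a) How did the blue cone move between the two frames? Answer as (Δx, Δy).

(-0.6, 0.3)

The blue cone was at about (2.0, 3.0) and moved to about (1.4, 3.3).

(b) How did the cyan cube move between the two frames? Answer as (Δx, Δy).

(-1.8, 1.5)

The cyan cube started near (9.9, 4.8) and ended near (8.1, 6.3).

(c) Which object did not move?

the brown cylinder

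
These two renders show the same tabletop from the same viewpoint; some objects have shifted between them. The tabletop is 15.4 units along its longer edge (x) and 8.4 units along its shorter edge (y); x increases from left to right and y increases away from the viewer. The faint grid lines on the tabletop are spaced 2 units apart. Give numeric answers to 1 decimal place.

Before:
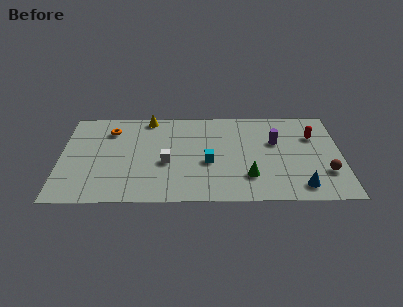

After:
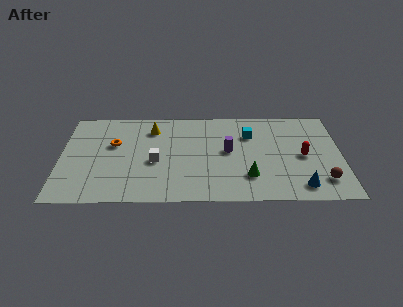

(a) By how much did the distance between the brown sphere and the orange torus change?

-0.6

The distance was about 12.5 in the first image and 11.9 in the second, so they moved 0.6 units closer together.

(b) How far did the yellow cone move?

1.0

From (4.8, 7.6) to (5.0, 6.6), the yellow cone covered √(0.2² + 1.0²) ≈ 1.0 units.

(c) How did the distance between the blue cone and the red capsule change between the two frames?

-1.9

Before: roughly 4.6 units apart; after: 2.7. That's 1.9 units closer together.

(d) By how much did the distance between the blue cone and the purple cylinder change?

+0.8

Before: roughly 4.2 units apart; after: 5.0. That's 0.8 units further apart.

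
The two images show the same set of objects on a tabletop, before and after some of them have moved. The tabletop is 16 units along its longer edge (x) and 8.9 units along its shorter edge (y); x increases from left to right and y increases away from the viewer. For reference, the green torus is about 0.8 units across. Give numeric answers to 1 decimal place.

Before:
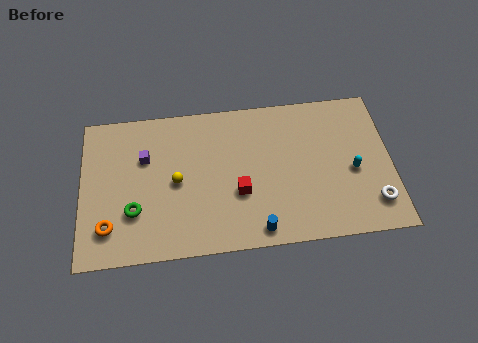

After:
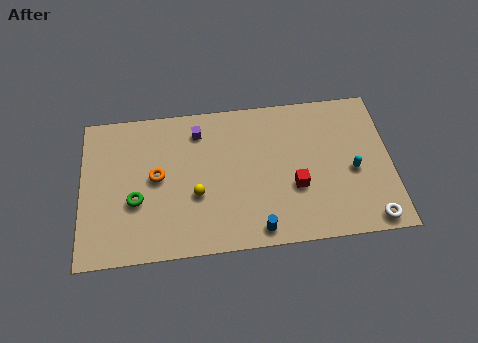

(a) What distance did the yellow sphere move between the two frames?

1.3

The yellow sphere moved from about (4.9, 4.3) to (5.9, 3.4), a distance of √(1.0² + 0.9²) ≈ 1.3.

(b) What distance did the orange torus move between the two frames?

3.7

The orange torus was near (1.4, 2.0) before and (3.9, 4.7) after, so it travelled √(2.5² + 2.7²) ≈ 3.7 units.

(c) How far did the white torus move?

1.0

The white torus was near (15.0, 1.9) before and (14.8, 0.9) after, so it travelled √(0.2² + 1.0²) ≈ 1.0 units.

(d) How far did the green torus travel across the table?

0.6

The green torus moved from about (2.7, 2.8) to (2.8, 3.4), a distance of √(0.1² + 0.6²) ≈ 0.6.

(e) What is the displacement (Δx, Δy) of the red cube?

(2.9, 0.0)

The red cube started near (8.1, 3.3) and ended near (11.0, 3.3).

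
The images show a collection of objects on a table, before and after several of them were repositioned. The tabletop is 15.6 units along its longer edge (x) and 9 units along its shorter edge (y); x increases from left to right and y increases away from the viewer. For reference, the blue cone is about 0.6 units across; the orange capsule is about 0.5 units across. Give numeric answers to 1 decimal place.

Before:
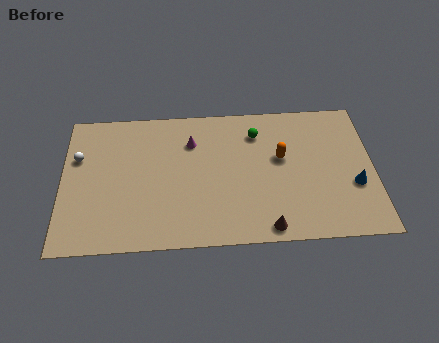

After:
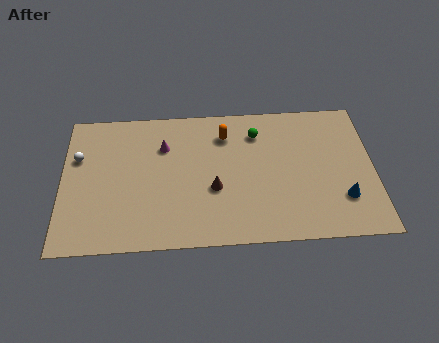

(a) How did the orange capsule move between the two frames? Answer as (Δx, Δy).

(-2.8, 1.7)

The orange capsule was at about (11.0, 5.3) and moved to about (8.2, 7.0).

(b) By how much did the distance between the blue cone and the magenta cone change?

+1.0

The distance was about 8.7 in the first image and 9.7 in the second, so they moved 1.0 units further apart.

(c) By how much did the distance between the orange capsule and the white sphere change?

-2.7

The distance was about 10.2 in the first image and 7.5 in the second, so they moved 2.7 units closer together.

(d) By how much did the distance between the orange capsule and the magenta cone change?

-1.5

They were about 4.7 units apart before and 3.2 after — 1.5 units closer together.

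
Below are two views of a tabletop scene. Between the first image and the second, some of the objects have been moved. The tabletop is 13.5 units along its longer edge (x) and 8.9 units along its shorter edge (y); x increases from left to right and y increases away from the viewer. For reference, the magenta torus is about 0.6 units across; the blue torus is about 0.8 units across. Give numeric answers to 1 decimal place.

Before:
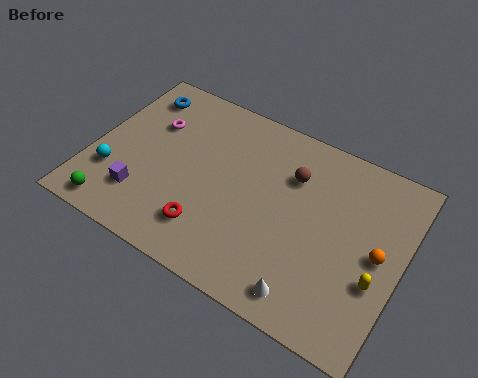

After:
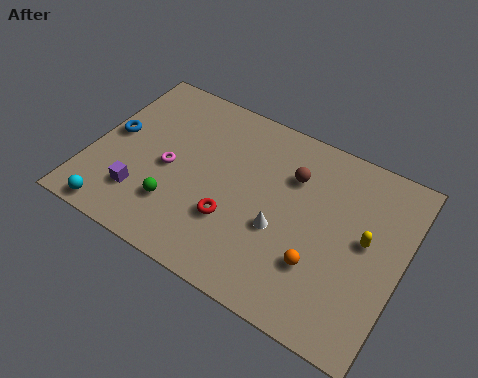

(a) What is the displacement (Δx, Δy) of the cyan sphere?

(0.5, -1.9)

From the two frames, the cyan sphere sits at roughly (1.1, 2.7) before and (1.6, 0.8) after.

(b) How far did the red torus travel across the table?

1.3

From (5.5, 2.0) to (6.4, 2.9), the red torus covered √(0.9² + 0.9²) ≈ 1.3 units.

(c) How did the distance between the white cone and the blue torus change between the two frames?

-2.8

Before: roughly 10.5 units apart; after: 7.7. That's 2.8 units closer together.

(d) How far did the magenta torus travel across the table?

2.2

The magenta torus was near (2.3, 6.0) before and (3.4, 4.1) after, so it travelled √(1.1² + 1.9²) ≈ 2.2 units.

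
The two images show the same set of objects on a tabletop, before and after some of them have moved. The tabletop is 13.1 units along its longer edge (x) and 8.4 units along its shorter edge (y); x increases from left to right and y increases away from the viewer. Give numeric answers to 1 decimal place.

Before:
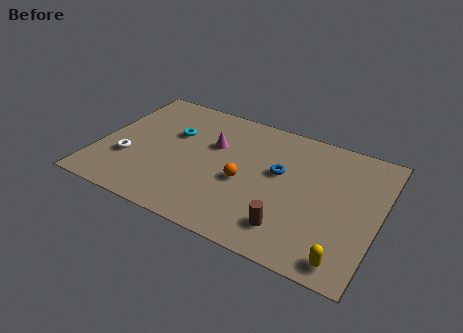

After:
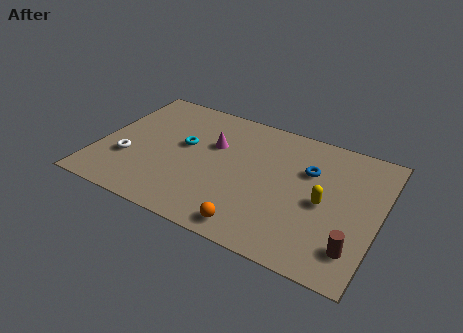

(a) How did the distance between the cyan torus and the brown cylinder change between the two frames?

+1.8

Before: roughly 7.0 units apart; after: 8.8. That's 1.8 units further apart.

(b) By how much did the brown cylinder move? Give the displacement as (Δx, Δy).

(2.9, 0.1)

The brown cylinder was at about (9.3, 1.7) and moved to about (12.2, 1.8).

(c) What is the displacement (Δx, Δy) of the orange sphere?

(0.8, -2.6)

The orange sphere started near (6.9, 3.6) and ended near (7.7, 1.0).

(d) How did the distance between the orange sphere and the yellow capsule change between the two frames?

-1.5

The distance was about 5.6 in the first image and 4.1 in the second, so they moved 1.5 units closer together.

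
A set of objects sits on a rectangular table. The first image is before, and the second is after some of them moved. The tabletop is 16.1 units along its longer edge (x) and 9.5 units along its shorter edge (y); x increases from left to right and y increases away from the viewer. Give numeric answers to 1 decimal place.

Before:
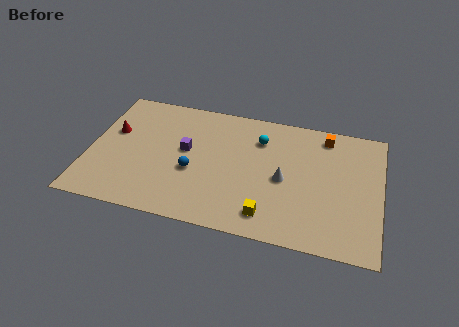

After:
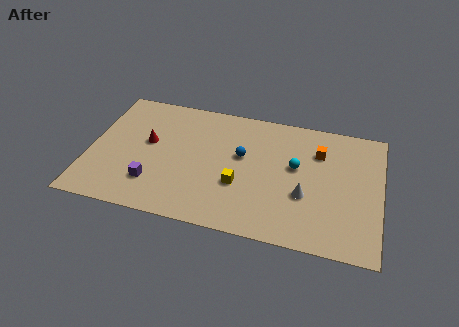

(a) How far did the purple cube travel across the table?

3.3

From (5.3, 5.3) to (3.7, 2.4), the purple cube covered √(1.6² + 2.9²) ≈ 3.3 units.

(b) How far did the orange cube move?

1.3

From (12.9, 8.2) to (12.6, 6.9), the orange cube covered √(0.3² + 1.3²) ≈ 1.3 units.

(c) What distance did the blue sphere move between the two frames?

3.2

From (5.8, 3.8) to (8.4, 5.6), the blue sphere covered √(2.6² + 1.8²) ≈ 3.2 units.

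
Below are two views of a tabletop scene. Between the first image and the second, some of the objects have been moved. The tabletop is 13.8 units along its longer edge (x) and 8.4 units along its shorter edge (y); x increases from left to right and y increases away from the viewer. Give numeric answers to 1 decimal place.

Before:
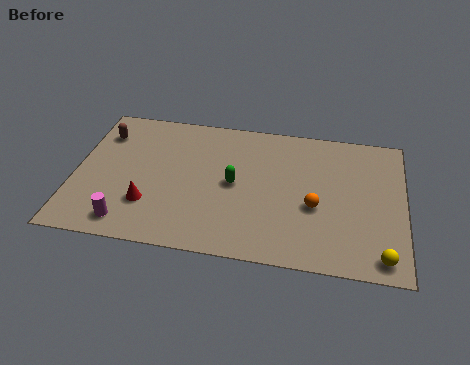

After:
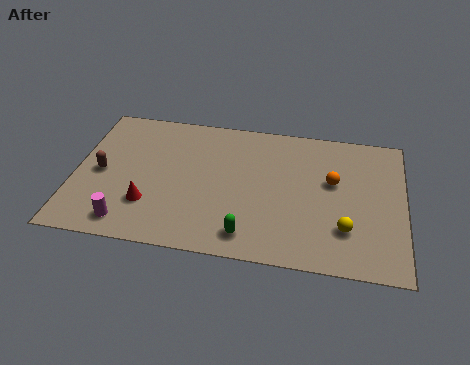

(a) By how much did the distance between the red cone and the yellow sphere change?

-1.6

They were about 9.8 units apart before and 8.2 after — 1.6 units closer together.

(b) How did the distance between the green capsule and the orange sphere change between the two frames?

+1.5

The distance was about 3.5 in the first image and 5.0 in the second, so they moved 1.5 units further apart.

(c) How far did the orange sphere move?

1.7

From (10.1, 3.4) to (10.8, 5.0), the orange sphere covered √(0.7² + 1.6²) ≈ 1.7 units.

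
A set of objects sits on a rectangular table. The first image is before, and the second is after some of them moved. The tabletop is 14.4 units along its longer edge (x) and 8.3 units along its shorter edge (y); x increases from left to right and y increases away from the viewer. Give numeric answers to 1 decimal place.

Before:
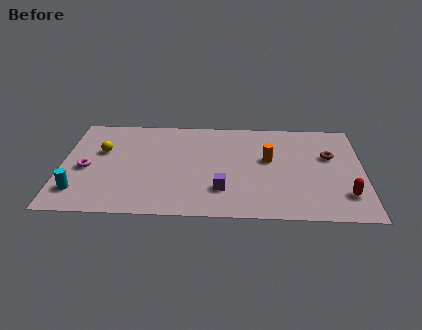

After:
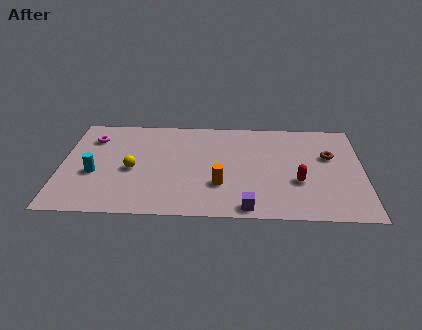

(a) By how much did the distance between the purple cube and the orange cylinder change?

-1.2

The distance was about 3.4 in the first image and 2.2 in the second, so they moved 1.2 units closer together.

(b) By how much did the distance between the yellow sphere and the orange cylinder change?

-3.7

They were about 8.0 units apart before and 4.3 after — 3.7 units closer together.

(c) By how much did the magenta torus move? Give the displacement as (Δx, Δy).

(0.2, 2.6)

The magenta torus started near (1.2, 3.7) and ended near (1.4, 6.3).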